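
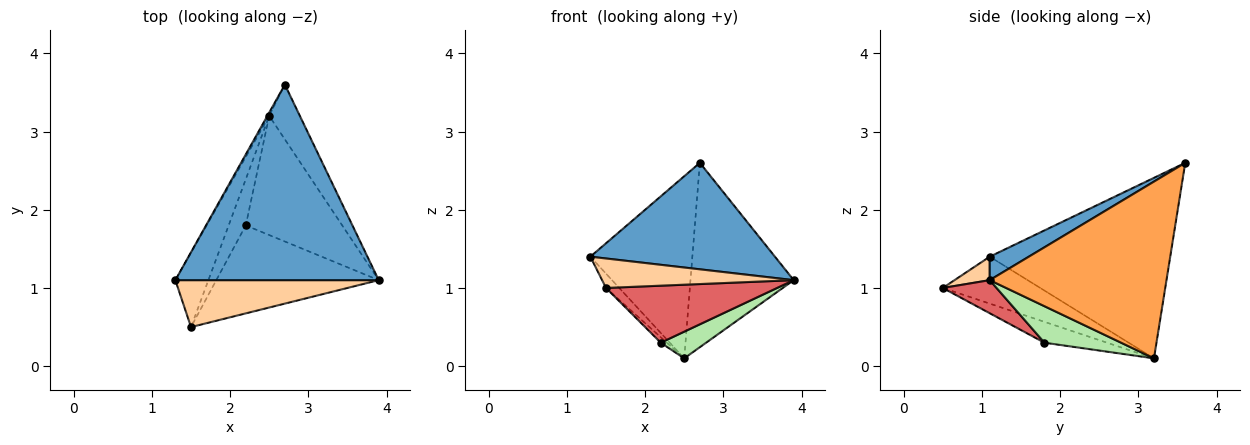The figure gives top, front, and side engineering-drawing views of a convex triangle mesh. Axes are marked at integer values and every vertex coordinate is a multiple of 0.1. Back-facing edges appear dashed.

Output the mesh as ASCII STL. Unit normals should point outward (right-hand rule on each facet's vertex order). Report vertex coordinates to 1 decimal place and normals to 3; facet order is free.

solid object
 facet normal 0.101 -0.476 0.874
  outer loop
   vertex 2.7 3.6 2.6
   vertex 1.3 1.1 1.4
   vertex 3.9 1.1 1.1
  endloop
 endfacet
 facet normal -0.871 0.492 -0.009
  outer loop
   vertex 2.5 3.2 0.1
   vertex 1.3 1.1 1.4
   vertex 2.7 3.6 2.6
  endloop
 endfacet
 facet normal 0.854 0.499 -0.148
  outer loop
   vertex 2.5 3.2 0.1
   vertex 2.7 3.6 2.6
   vertex 3.9 1.1 1.1
  endloop
 endfacet
 facet normal 0.097 -0.529 0.843
  outer loop
   vertex 1.5 0.5 1.0
   vertex 3.9 1.1 1.1
   vertex 1.3 1.1 1.4
  endloop
 endfacet
 facet normal -0.813 0.110 -0.572
  outer loop
   vertex 1.5 0.5 1.0
   vertex 1.3 1.1 1.4
   vertex 2.5 3.2 0.1
  endloop
 endfacet
 facet normal 0.346 -0.205 -0.915
  outer loop
   vertex 2.2 1.8 0.3
   vertex 2.5 3.2 0.1
   vertex 3.9 1.1 1.1
  endloop
 endfacet
 facet normal 0.168 -0.536 -0.827
  outer loop
   vertex 2.2 1.8 0.3
   vertex 3.9 1.1 1.1
   vertex 1.5 0.5 1.0
  endloop
 endfacet
 facet normal -0.771 0.075 -0.632
  outer loop
   vertex 2.2 1.8 0.3
   vertex 1.5 0.5 1.0
   vertex 2.5 3.2 0.1
  endloop
 endfacet
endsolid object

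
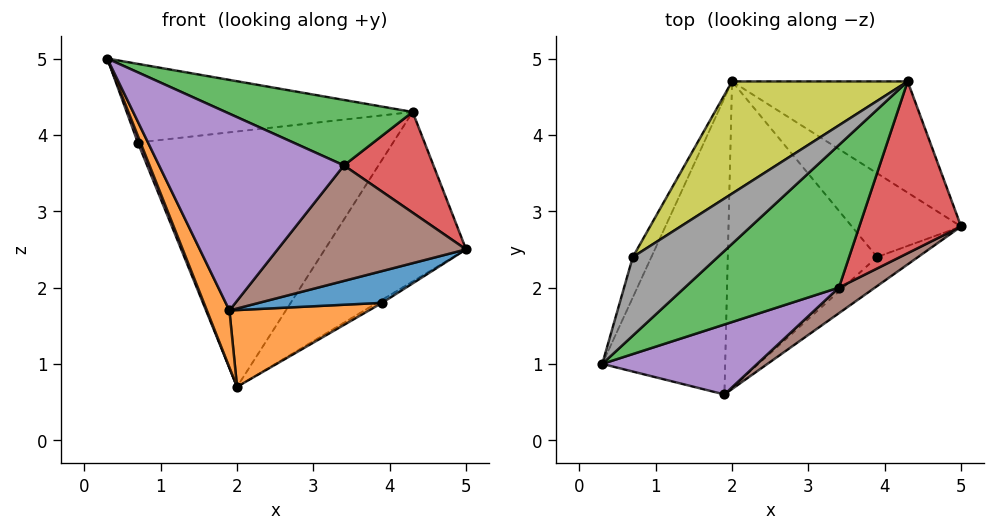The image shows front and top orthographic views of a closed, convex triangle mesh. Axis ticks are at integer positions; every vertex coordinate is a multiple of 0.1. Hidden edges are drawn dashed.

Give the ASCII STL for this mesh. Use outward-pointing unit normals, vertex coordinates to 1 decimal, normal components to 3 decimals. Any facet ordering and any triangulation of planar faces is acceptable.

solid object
 facet normal 0.651 0.634 -0.416
  outer loop
   vertex 4.3 4.7 4.3
   vertex 5.0 2.8 2.5
   vertex 2.0 4.7 0.7
  endloop
 endfacet
 facet normal -0.901 -0.082 -0.427
  outer loop
   vertex 1.9 0.6 1.7
   vertex 0.3 1.0 5.0
   vertex 2.0 4.7 0.7
  endloop
 endfacet
 facet normal 0.479 -0.366 0.798
  outer loop
   vertex 3.4 2.0 3.6
   vertex 4.3 4.7 4.3
   vertex 0.3 1.0 5.0
  endloop
 endfacet
 facet normal 0.646 -0.386 0.659
  outer loop
   vertex 3.4 2.0 3.6
   vertex 5.0 2.8 2.5
   vertex 4.3 4.7 4.3
  endloop
 endfacet
 facet normal 0.414 -0.858 0.305
  outer loop
   vertex 3.4 2.0 3.6
   vertex 0.3 1.0 5.0
   vertex 1.9 0.6 1.7
  endloop
 endfacet
 facet normal 0.537 -0.823 0.183
  outer loop
   vertex 3.4 2.0 3.6
   vertex 1.9 0.6 1.7
   vertex 5.0 2.8 2.5
  endloop
 endfacet
 facet normal -0.906 -0.070 -0.418
  outer loop
   vertex 0.7 2.4 3.9
   vertex 2.0 4.7 0.7
   vertex 0.3 1.0 5.0
  endloop
 endfacet
 facet normal -0.469 0.625 0.625
  outer loop
   vertex 0.7 2.4 3.9
   vertex 0.3 1.0 5.0
   vertex 4.3 4.7 4.3
  endloop
 endfacet
 facet normal -0.533 0.775 0.340
  outer loop
   vertex 0.7 2.4 3.9
   vertex 4.3 4.7 4.3
   vertex 2.0 4.7 0.7
  endloop
 endfacet
 facet normal 0.529 0.031 -0.848
  outer loop
   vertex 3.9 2.4 1.8
   vertex 2.0 4.7 0.7
   vertex 5.0 2.8 2.5
  endloop
 endfacet
 facet normal 0.572 -0.605 -0.554
  outer loop
   vertex 3.9 2.4 1.8
   vertex 5.0 2.8 2.5
   vertex 1.9 0.6 1.7
  endloop
 endfacet
 facet normal 0.258 -0.235 -0.937
  outer loop
   vertex 3.9 2.4 1.8
   vertex 1.9 0.6 1.7
   vertex 2.0 4.7 0.7
  endloop
 endfacet
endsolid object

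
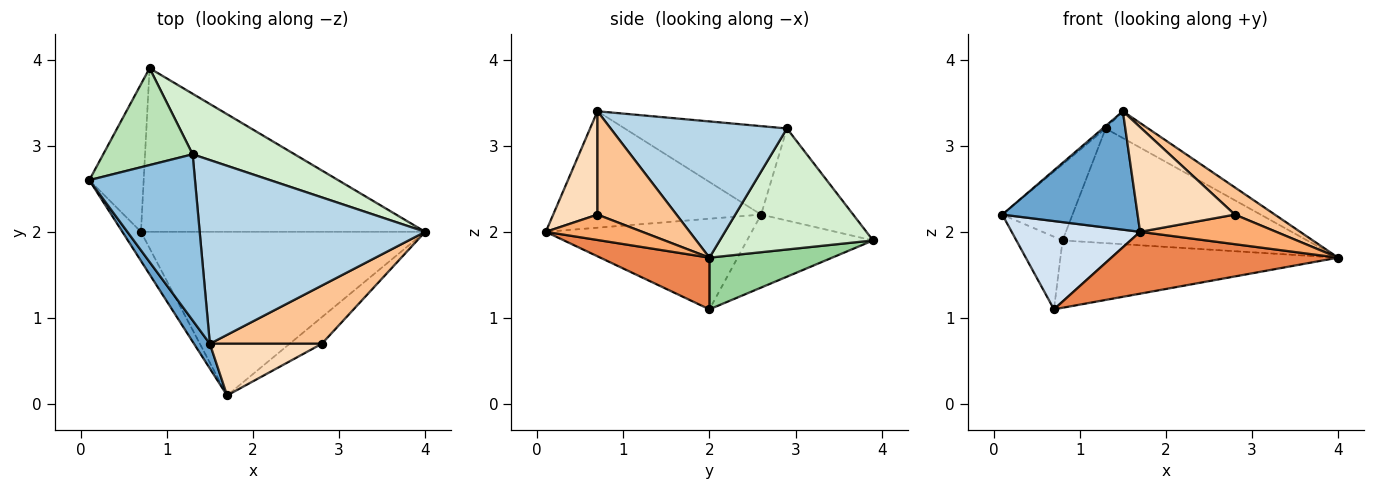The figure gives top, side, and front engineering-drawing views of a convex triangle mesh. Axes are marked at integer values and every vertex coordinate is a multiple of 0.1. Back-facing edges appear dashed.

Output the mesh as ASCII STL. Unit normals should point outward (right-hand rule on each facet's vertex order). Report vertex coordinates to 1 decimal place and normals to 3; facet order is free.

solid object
 facet normal -0.833 -0.542 0.113
  outer loop
   vertex 1.5 0.7 3.4
   vertex 0.1 2.6 2.2
   vertex 1.7 0.1 2.0
  endloop
 endfacet
 facet normal -0.642 0.011 0.767
  outer loop
   vertex 1.3 2.9 3.2
   vertex 0.1 2.6 2.2
   vertex 1.5 0.7 3.4
  endloop
 endfacet
 facet normal 0.513 0.124 0.849
  outer loop
   vertex 1.3 2.9 3.2
   vertex 1.5 0.7 3.4
   vertex 4.0 2.0 1.7
  endloop
 endfacet
 facet normal -0.836 -0.521 -0.172
  outer loop
   vertex 0.7 2.0 1.1
   vertex 1.7 0.1 2.0
   vertex 0.1 2.6 2.2
  endloop
 endfacet
 facet normal 0.168 -0.349 -0.922
  outer loop
   vertex 0.7 2.0 1.1
   vertex 4.0 2.0 1.7
   vertex 1.7 0.1 2.0
  endloop
 endfacet
 facet normal 0.466 -0.658 -0.591
  outer loop
   vertex 2.8 0.7 2.2
   vertex 1.7 0.1 2.0
   vertex 4.0 2.0 1.7
  endloop
 endfacet
 facet normal 0.641 -0.325 0.695
  outer loop
   vertex 2.8 0.7 2.2
   vertex 4.0 2.0 1.7
   vertex 1.5 0.7 3.4
  endloop
 endfacet
 facet normal 0.378 -0.830 0.410
  outer loop
   vertex 2.8 0.7 2.2
   vertex 1.5 0.7 3.4
   vertex 1.7 0.1 2.0
  endloop
 endfacet
 facet normal -0.769 0.282 -0.573
  outer loop
   vertex 0.8 3.9 1.9
   vertex 0.7 2.0 1.1
   vertex 0.1 2.6 2.2
  endloop
 endfacet
 facet normal 0.166 0.375 -0.912
  outer loop
   vertex 0.8 3.9 1.9
   vertex 4.0 2.0 1.7
   vertex 0.7 2.0 1.1
  endloop
 endfacet
 facet normal -0.629 0.480 0.611
  outer loop
   vertex 0.8 3.9 1.9
   vertex 0.1 2.6 2.2
   vertex 1.3 2.9 3.2
  endloop
 endfacet
 facet normal 0.485 0.773 0.408
  outer loop
   vertex 0.8 3.9 1.9
   vertex 1.3 2.9 3.2
   vertex 4.0 2.0 1.7
  endloop
 endfacet
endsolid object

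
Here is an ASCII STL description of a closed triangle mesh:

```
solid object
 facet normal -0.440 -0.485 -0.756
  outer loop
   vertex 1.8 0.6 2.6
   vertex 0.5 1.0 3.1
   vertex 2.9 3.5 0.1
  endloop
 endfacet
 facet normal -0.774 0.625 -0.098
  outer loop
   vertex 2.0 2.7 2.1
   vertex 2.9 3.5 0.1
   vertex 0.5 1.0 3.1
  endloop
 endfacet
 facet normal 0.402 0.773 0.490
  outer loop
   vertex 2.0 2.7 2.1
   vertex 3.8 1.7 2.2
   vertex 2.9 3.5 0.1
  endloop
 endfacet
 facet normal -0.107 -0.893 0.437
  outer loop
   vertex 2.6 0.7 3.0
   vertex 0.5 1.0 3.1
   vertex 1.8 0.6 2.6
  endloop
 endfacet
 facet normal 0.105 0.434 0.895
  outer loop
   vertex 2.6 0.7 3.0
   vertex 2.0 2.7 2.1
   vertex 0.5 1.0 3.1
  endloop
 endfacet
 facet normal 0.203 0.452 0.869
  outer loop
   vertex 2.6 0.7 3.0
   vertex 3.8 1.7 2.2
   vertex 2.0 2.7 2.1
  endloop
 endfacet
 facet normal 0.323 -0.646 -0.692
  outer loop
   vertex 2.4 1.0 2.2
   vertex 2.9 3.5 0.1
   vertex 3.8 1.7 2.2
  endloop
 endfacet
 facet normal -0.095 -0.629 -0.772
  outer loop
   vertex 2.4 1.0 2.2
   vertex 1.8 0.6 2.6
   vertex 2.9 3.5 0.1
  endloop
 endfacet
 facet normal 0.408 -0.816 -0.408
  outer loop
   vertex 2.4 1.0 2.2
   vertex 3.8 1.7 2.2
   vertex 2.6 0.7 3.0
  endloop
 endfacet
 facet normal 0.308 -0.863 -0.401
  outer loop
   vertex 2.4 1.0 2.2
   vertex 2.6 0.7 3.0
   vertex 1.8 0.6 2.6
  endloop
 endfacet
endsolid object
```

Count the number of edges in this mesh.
15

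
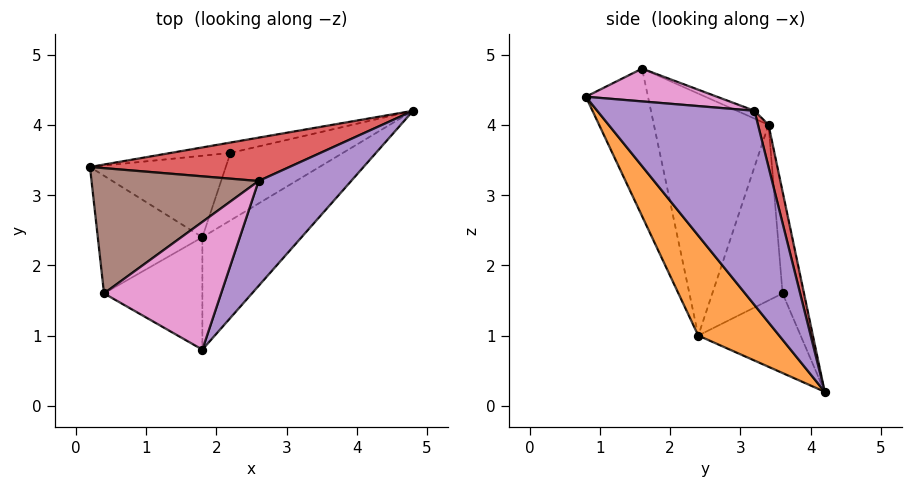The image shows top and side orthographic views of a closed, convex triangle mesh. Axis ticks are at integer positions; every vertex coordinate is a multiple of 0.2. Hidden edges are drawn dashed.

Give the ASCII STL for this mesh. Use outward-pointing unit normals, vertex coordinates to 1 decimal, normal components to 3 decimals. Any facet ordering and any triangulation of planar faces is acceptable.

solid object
 facet normal -0.884 -0.268 -0.382
  outer loop
   vertex 1.8 2.4 1.0
   vertex 0.4 1.6 4.8
   vertex 0.2 3.4 4.0
  endloop
 endfacet
 facet normal 0.395 -0.831 -0.391
  outer loop
   vertex 1.8 2.4 1.0
   vertex 4.8 4.2 0.2
   vertex 1.8 0.8 4.4
  endloop
 endfacet
 facet normal -0.538 -0.763 -0.359
  outer loop
   vertex 1.8 2.4 1.0
   vertex 1.8 0.8 4.4
   vertex 0.4 1.6 4.8
  endloop
 endfacet
 facet normal 0.057 0.961 0.272
  outer loop
   vertex 2.6 3.2 4.2
   vertex 4.8 4.2 0.2
   vertex 0.2 3.4 4.0
  endloop
 endfacet
 facet normal 0.873 -0.256 0.416
  outer loop
   vertex 2.6 3.2 4.2
   vertex 1.8 0.8 4.4
   vertex 4.8 4.2 0.2
  endloop
 endfacet
 facet normal -0.043 0.402 0.915
  outer loop
   vertex 2.6 3.2 4.2
   vertex 0.2 3.4 4.0
   vertex 0.4 1.6 4.8
  endloop
 endfacet
 facet normal 0.270 -0.010 0.963
  outer loop
   vertex 2.6 3.2 4.2
   vertex 0.4 1.6 4.8
   vertex 1.8 0.8 4.4
  endloop
 endfacet
 facet normal -0.314 0.931 -0.184
  outer loop
   vertex 2.2 3.6 1.6
   vertex 0.2 3.4 4.0
   vertex 4.8 4.2 0.2
  endloop
 endfacet
 facet normal -0.687 0.495 -0.532
  outer loop
   vertex 2.2 3.6 1.6
   vertex 1.8 2.4 1.0
   vertex 0.2 3.4 4.0
  endloop
 endfacet
 facet normal -0.495 0.515 -0.700
  outer loop
   vertex 2.2 3.6 1.6
   vertex 4.8 4.2 0.2
   vertex 1.8 2.4 1.0
  endloop
 endfacet
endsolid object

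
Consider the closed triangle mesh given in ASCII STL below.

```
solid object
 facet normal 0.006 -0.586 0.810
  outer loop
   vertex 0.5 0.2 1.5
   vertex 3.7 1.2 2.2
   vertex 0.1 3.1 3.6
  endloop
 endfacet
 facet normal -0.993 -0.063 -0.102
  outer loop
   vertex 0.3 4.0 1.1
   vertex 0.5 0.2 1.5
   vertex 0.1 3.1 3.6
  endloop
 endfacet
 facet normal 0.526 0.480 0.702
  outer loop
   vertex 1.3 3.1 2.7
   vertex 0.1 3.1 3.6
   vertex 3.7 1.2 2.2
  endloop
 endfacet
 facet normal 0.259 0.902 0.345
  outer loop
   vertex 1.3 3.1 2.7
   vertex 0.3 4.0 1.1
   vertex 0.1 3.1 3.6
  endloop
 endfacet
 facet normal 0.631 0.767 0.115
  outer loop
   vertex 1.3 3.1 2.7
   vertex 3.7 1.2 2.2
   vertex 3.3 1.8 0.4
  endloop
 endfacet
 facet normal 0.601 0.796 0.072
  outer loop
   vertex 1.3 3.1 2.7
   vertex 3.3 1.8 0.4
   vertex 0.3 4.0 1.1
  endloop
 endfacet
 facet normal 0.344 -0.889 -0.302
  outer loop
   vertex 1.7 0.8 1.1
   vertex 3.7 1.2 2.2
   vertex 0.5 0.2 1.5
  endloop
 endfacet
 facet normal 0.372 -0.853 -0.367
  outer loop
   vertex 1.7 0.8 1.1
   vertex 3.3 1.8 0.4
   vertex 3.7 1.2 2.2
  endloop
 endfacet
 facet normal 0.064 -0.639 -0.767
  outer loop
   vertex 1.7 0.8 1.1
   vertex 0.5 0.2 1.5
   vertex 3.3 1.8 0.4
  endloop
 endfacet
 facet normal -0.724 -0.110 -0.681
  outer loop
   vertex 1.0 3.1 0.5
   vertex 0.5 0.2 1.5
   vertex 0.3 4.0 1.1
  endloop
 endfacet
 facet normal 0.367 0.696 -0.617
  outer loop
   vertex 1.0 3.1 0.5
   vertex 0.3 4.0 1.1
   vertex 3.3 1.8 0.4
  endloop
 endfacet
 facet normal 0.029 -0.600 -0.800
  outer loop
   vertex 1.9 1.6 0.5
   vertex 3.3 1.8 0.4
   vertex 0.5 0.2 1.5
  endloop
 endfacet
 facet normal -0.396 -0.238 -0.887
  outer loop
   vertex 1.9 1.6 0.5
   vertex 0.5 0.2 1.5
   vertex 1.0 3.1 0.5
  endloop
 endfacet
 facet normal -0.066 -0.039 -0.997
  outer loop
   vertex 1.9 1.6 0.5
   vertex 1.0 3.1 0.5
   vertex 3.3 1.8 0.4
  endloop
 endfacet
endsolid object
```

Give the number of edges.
21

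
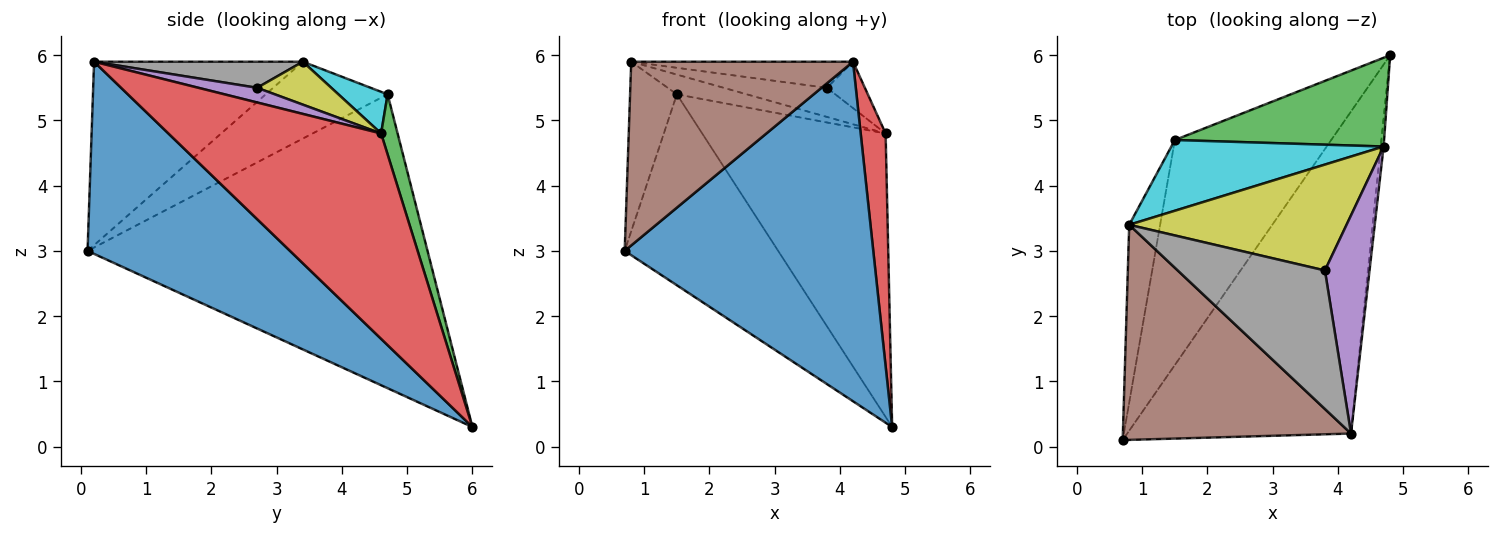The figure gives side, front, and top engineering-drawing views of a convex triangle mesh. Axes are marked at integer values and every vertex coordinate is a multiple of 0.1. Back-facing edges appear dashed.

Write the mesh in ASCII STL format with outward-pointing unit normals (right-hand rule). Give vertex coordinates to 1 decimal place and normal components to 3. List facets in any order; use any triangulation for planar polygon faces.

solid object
 facet normal 0.509 -0.625 -0.592
  outer loop
   vertex 4.2 0.2 5.9
   vertex 0.7 0.1 3.0
   vertex 4.8 6.0 0.3
  endloop
 endfacet
 facet normal -0.820 0.370 -0.436
  outer loop
   vertex 1.5 4.7 5.4
   vertex 4.8 6.0 0.3
   vertex 0.7 0.1 3.0
  endloop
 endfacet
 facet normal 0.086 0.951 0.298
  outer loop
   vertex 4.7 4.6 4.8
   vertex 4.8 6.0 0.3
   vertex 1.5 4.7 5.4
  endloop
 endfacet
 facet normal 0.993 -0.116 -0.014
  outer loop
   vertex 4.7 4.6 4.8
   vertex 4.2 0.2 5.9
   vertex 4.8 6.0 0.3
  endloop
 endfacet
 facet normal 0.306 0.198 0.931
  outer loop
   vertex 4.7 4.6 4.8
   vertex 3.8 2.7 5.5
   vertex 4.2 0.2 5.9
  endloop
 endfacet
 facet normal -0.522 -0.554 0.649
  outer loop
   vertex 0.8 3.4 5.9
   vertex 0.7 0.1 3.0
   vertex 4.2 0.2 5.9
  endloop
 endfacet
 facet normal -0.874 0.335 -0.352
  outer loop
   vertex 0.8 3.4 5.9
   vertex 1.5 4.7 5.4
   vertex 0.7 0.1 3.0
  endloop
 endfacet
 facet normal 0.172 0.182 0.968
  outer loop
   vertex 0.8 3.4 5.9
   vertex 4.2 0.2 5.9
   vertex 3.8 2.7 5.5
  endloop
 endfacet
 facet normal 0.187 0.260 0.947
  outer loop
   vertex 0.8 3.4 5.9
   vertex 3.8 2.7 5.5
   vertex 4.7 4.6 4.8
  endloop
 endfacet
 facet normal 0.186 0.264 0.946
  outer loop
   vertex 0.8 3.4 5.9
   vertex 4.7 4.6 4.8
   vertex 1.5 4.7 5.4
  endloop
 endfacet
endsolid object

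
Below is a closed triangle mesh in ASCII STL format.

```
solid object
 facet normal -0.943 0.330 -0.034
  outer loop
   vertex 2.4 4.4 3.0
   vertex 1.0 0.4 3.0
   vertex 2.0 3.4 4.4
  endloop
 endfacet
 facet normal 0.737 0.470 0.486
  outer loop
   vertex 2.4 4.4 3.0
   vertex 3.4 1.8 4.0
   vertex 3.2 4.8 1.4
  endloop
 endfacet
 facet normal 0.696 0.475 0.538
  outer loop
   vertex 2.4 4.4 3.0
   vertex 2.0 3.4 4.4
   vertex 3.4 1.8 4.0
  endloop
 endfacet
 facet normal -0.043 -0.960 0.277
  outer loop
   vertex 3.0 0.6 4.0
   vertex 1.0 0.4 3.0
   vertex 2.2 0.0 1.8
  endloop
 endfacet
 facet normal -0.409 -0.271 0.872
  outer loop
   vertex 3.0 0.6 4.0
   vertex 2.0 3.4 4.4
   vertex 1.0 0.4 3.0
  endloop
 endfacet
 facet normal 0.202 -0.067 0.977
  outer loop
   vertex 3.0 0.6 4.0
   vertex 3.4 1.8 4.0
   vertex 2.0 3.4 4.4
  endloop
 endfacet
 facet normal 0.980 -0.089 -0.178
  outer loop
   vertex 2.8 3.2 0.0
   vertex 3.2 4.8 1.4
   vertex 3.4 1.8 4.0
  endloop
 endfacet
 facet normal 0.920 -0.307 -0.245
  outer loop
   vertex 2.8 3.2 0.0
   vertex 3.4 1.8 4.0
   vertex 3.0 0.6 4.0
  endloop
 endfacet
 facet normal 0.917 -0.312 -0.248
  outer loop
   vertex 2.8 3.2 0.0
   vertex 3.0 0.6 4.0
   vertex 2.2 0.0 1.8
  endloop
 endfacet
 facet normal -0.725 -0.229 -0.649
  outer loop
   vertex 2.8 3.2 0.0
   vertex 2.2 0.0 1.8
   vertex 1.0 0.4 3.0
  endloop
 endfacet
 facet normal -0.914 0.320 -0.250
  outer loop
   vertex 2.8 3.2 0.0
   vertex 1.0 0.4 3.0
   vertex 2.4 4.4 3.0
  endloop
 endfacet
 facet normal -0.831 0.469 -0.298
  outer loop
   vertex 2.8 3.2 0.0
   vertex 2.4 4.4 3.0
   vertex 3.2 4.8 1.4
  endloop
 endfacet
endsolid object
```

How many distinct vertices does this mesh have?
8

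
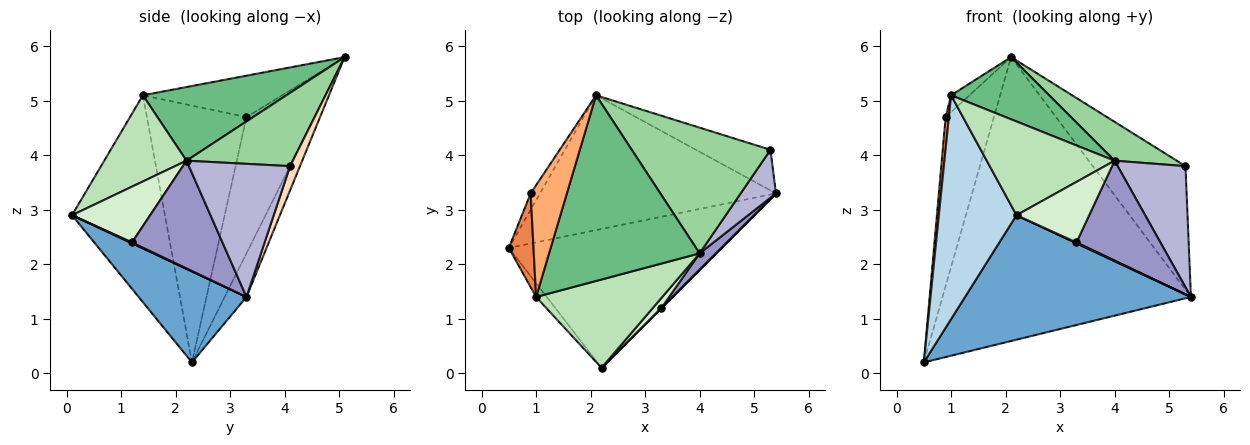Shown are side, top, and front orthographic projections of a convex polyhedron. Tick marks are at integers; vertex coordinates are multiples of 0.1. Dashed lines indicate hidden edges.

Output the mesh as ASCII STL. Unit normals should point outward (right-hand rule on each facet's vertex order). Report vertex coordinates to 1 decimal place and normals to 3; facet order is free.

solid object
 facet normal 0.304 -0.636 -0.709
  outer loop
   vertex 2.2 0.1 2.9
   vertex 0.5 2.3 0.2
   vertex 5.4 3.3 1.4
  endloop
 endfacet
 facet normal -0.079 0.900 -0.428
  outer loop
   vertex 2.1 5.1 5.8
   vertex 5.4 3.3 1.4
   vertex 0.5 2.3 0.2
  endloop
 endfacet
 facet normal -0.767 -0.641 -0.039
  outer loop
   vertex 1.0 1.4 5.1
   vertex 0.5 2.3 0.2
   vertex 2.2 0.1 2.9
  endloop
 endfacet
 facet normal -0.815 0.577 -0.056
  outer loop
   vertex 0.9 3.3 4.7
   vertex 2.1 5.1 5.8
   vertex 0.5 2.3 0.2
  endloop
 endfacet
 facet normal -0.995 -0.032 0.096
  outer loop
   vertex 0.9 3.3 4.7
   vertex 0.5 2.3 0.2
   vertex 1.0 1.4 5.1
  endloop
 endfacet
 facet normal -0.749 0.099 0.655
  outer loop
   vertex 0.9 3.3 4.7
   vertex 1.0 1.4 5.1
   vertex 2.1 5.1 5.8
  endloop
 endfacet
 facet normal 0.707 -0.707 0.000
  outer loop
   vertex 3.3 1.2 2.4
   vertex 2.2 0.1 2.9
   vertex 5.4 3.3 1.4
  endloop
 endfacet
 facet normal 0.101 0.945 -0.311
  outer loop
   vertex 5.3 4.1 3.8
   vertex 5.4 3.3 1.4
   vertex 2.1 5.1 5.8
  endloop
 endfacet
 facet normal 0.421 -0.288 0.860
  outer loop
   vertex 4.0 2.2 3.9
   vertex 2.1 5.1 5.8
   vertex 1.0 1.4 5.1
  endloop
 endfacet
 facet normal 0.451 -0.263 0.853
  outer loop
   vertex 4.0 2.2 3.9
   vertex 5.3 4.1 3.8
   vertex 2.1 5.1 5.8
  endloop
 endfacet
 facet normal 0.424 -0.659 0.621
  outer loop
   vertex 4.0 2.2 3.9
   vertex 1.0 1.4 5.1
   vertex 2.2 0.1 2.9
  endloop
 endfacet
 facet normal 0.728 -0.677 0.112
  outer loop
   vertex 4.0 2.2 3.9
   vertex 2.2 0.1 2.9
   vertex 3.3 1.2 2.4
  endloop
 endfacet
 facet normal 0.729 -0.676 0.111
  outer loop
   vertex 4.0 2.2 3.9
   vertex 3.3 1.2 2.4
   vertex 5.4 3.3 1.4
  endloop
 endfacet
 facet normal 0.811 -0.544 0.215
  outer loop
   vertex 4.0 2.2 3.9
   vertex 5.4 3.3 1.4
   vertex 5.3 4.1 3.8
  endloop
 endfacet
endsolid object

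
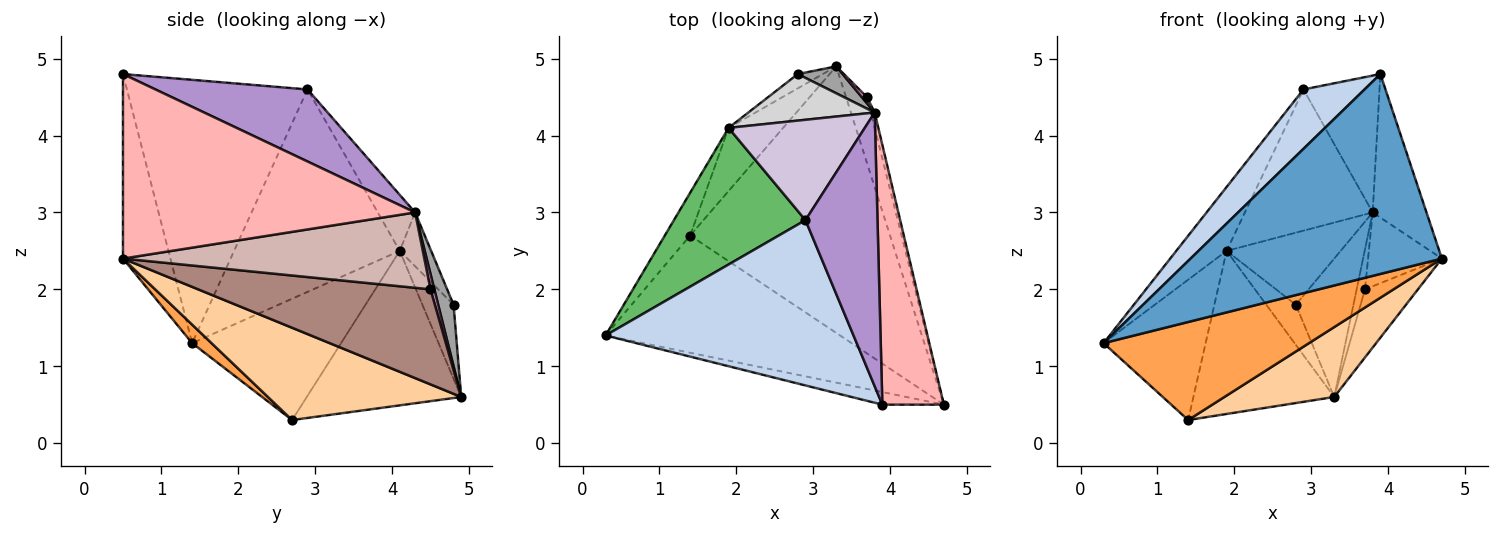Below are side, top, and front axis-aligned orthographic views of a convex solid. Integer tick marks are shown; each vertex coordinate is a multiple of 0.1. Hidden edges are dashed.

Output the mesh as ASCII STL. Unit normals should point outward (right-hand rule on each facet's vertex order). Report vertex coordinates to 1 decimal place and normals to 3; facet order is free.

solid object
 facet normal -0.185 -0.981 -0.062
  outer loop
   vertex 3.9 0.5 4.8
   vertex 0.3 1.4 1.3
   vertex 4.7 0.5 2.4
  endloop
 endfacet
 facet normal -0.707 -0.239 0.666
  outer loop
   vertex 2.9 2.9 4.6
   vertex 0.3 1.4 1.3
   vertex 3.9 0.5 4.8
  endloop
 endfacet
 facet normal 0.060 -0.640 -0.766
  outer loop
   vertex 1.4 2.7 0.3
   vertex 4.7 0.5 2.4
   vertex 0.3 1.4 1.3
  endloop
 endfacet
 facet normal 0.408 -0.232 -0.883
  outer loop
   vertex 1.4 2.7 0.3
   vertex 3.3 4.9 0.6
   vertex 4.7 0.5 2.4
  endloop
 endfacet
 facet normal -0.813 0.247 0.528
  outer loop
   vertex 1.9 4.1 2.5
   vertex 0.3 1.4 1.3
   vertex 2.9 2.9 4.6
  endloop
 endfacet
 facet normal -0.813 0.557 -0.170
  outer loop
   vertex 1.9 4.1 2.5
   vertex 1.4 2.7 0.3
   vertex 0.3 1.4 1.3
  endloop
 endfacet
 facet normal -0.715 0.652 -0.252
  outer loop
   vertex 1.9 4.1 2.5
   vertex 3.3 4.9 0.6
   vertex 1.4 2.7 0.3
  endloop
 endfacet
 facet normal 0.935 0.172 0.312
  outer loop
   vertex 3.8 4.3 3.0
   vertex 3.9 0.5 4.8
   vertex 4.7 0.5 2.4
  endloop
 endfacet
 facet normal 0.667 0.333 0.667
  outer loop
   vertex 3.8 4.3 3.0
   vertex 2.9 2.9 4.6
   vertex 3.9 0.5 4.8
  endloop
 endfacet
 facet normal -0.232 0.793 0.563
  outer loop
   vertex 3.8 4.3 3.0
   vertex 1.9 4.1 2.5
   vertex 2.9 2.9 4.6
  endloop
 endfacet
 facet normal 0.953 0.217 -0.210
  outer loop
   vertex 3.7 4.5 2.0
   vertex 4.7 0.5 2.4
   vertex 3.3 4.9 0.6
  endloop
 endfacet
 facet normal 0.970 0.238 -0.049
  outer loop
   vertex 3.7 4.5 2.0
   vertex 3.8 4.3 3.0
   vertex 4.7 0.5 2.4
  endloop
 endfacet
 facet normal 0.415 0.899 0.138
  outer loop
   vertex 3.7 4.5 2.0
   vertex 3.3 4.9 0.6
   vertex 3.8 4.3 3.0
  endloop
 endfacet
 facet normal -0.705 0.668 -0.238
  outer loop
   vertex 2.8 4.8 1.8
   vertex 3.3 4.9 0.6
   vertex 1.9 4.1 2.5
  endloop
 endfacet
 facet normal 0.253 0.950 0.185
  outer loop
   vertex 2.8 4.8 1.8
   vertex 3.8 4.3 3.0
   vertex 3.3 4.9 0.6
  endloop
 endfacet
 facet normal -0.225 0.818 0.529
  outer loop
   vertex 2.8 4.8 1.8
   vertex 1.9 4.1 2.5
   vertex 3.8 4.3 3.0
  endloop
 endfacet
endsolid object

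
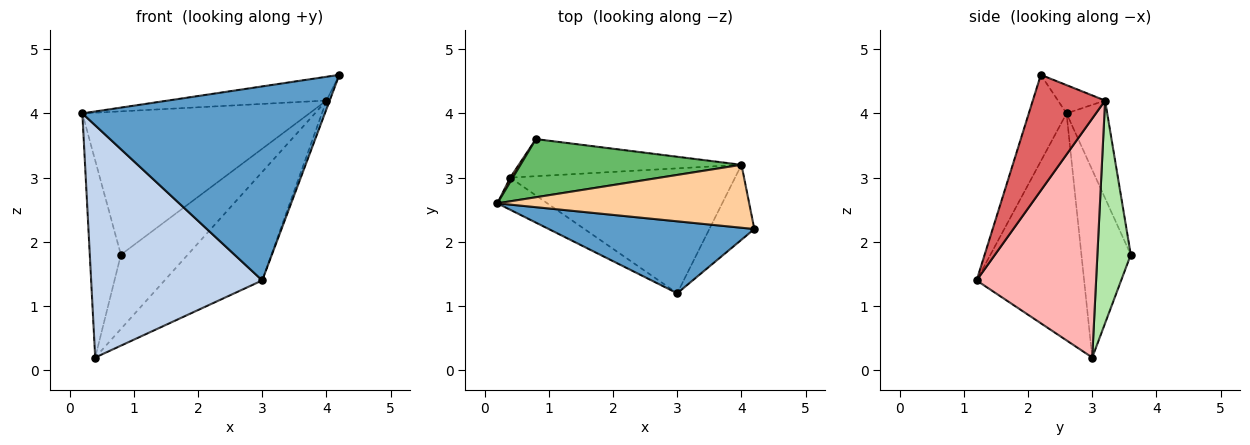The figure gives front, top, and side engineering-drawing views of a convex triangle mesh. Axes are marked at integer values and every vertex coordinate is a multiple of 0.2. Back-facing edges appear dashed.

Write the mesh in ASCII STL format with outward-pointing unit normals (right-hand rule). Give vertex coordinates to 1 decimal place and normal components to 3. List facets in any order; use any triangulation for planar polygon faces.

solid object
 facet normal -0.144 -0.928 0.344
  outer loop
   vertex 3.0 1.2 1.4
   vertex 4.2 2.2 4.6
   vertex 0.2 2.6 4.0
  endloop
 endfacet
 facet normal -0.528 -0.841 -0.116
  outer loop
   vertex 0.4 3.0 0.2
   vertex 3.0 1.2 1.4
   vertex 0.2 2.6 4.0
  endloop
 endfacet
 facet normal -0.846 0.533 0.012
  outer loop
   vertex 0.4 3.0 0.2
   vertex 0.2 2.6 4.0
   vertex 0.8 3.6 1.8
  endloop
 endfacet
 facet normal -0.104 0.351 0.930
  outer loop
   vertex 4.0 3.2 4.2
   vertex 0.2 2.6 4.0
   vertex 4.2 2.2 4.6
  endloop
 endfacet
 facet normal -0.164 0.914 0.371
  outer loop
   vertex 4.0 3.2 4.2
   vertex 0.8 3.6 1.8
   vertex 0.2 2.6 4.0
  endloop
 endfacet
 facet normal 0.408 0.816 -0.408
  outer loop
   vertex 4.0 3.2 4.2
   vertex 0.4 3.0 0.2
   vertex 0.8 3.6 1.8
  endloop
 endfacet
 facet normal 0.931 0.041 -0.362
  outer loop
   vertex 4.0 3.2 4.2
   vertex 4.2 2.2 4.6
   vertex 3.0 1.2 1.4
  endloop
 endfacet
 facet normal 0.626 0.511 -0.589
  outer loop
   vertex 4.0 3.2 4.2
   vertex 3.0 1.2 1.4
   vertex 0.4 3.0 0.2
  endloop
 endfacet
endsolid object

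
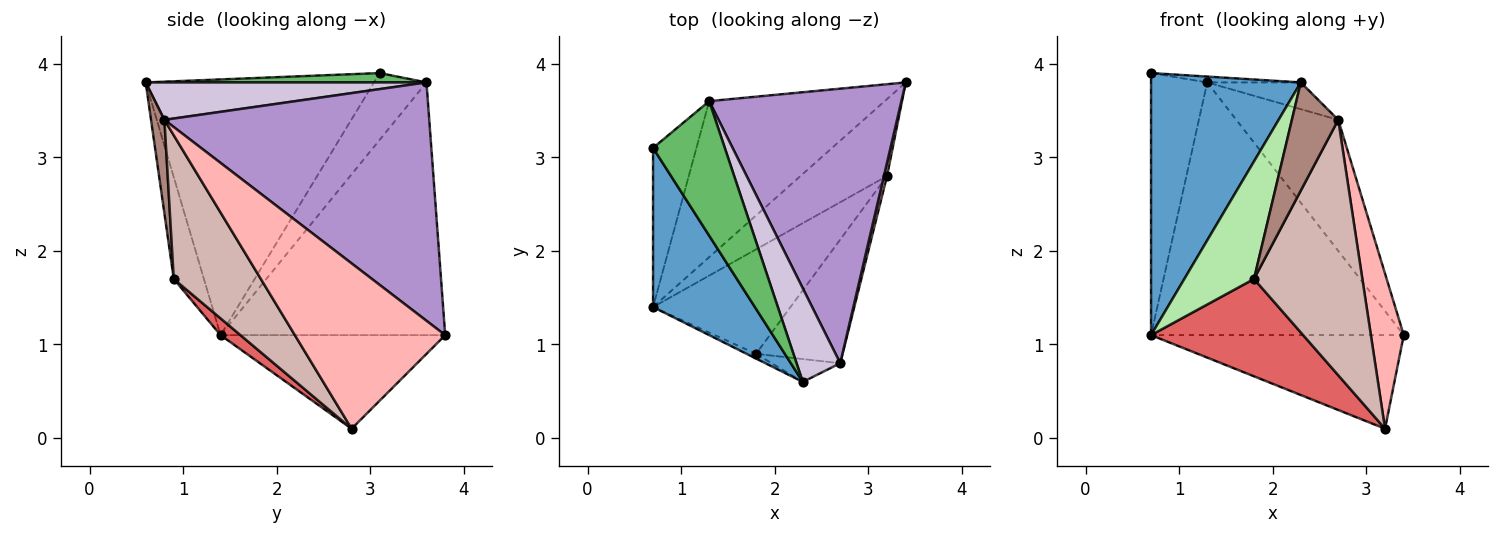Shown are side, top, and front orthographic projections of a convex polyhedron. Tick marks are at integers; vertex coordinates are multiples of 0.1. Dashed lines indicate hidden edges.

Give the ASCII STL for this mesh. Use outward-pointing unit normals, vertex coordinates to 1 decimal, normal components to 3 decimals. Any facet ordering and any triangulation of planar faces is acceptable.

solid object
 facet normal -0.793 -0.520 0.316
  outer loop
   vertex 0.7 3.1 3.9
   vertex 0.7 1.4 1.1
   vertex 2.3 0.6 3.8
  endloop
 endfacet
 facet normal -0.566 0.637 -0.524
  outer loop
   vertex 3.2 2.8 0.1
   vertex 0.7 1.4 1.1
   vertex 3.4 3.8 1.1
  endloop
 endfacet
 facet normal -0.603 0.679 -0.419
  outer loop
   vertex 1.3 3.6 3.8
   vertex 3.4 3.8 1.1
   vertex 0.7 1.4 1.1
  endloop
 endfacet
 facet normal -0.624 0.668 -0.405
  outer loop
   vertex 1.3 3.6 3.8
   vertex 0.7 1.4 1.1
   vertex 0.7 3.1 3.9
  endloop
 endfacet
 facet normal 0.129 0.043 0.991
  outer loop
   vertex 1.3 3.6 3.8
   vertex 0.7 3.1 3.9
   vertex 2.3 0.6 3.8
  endloop
 endfacet
 facet normal -0.397 -0.917 -0.037
  outer loop
   vertex 1.8 0.9 1.7
   vertex 2.3 0.6 3.8
   vertex 0.7 1.4 1.1
  endloop
 endfacet
 facet normal 0.089 -0.679 -0.729
  outer loop
   vertex 1.8 0.9 1.7
   vertex 0.7 1.4 1.1
   vertex 3.2 2.8 0.1
  endloop
 endfacet
 facet normal 0.977 -0.214 0.018
  outer loop
   vertex 2.7 0.8 3.4
   vertex 3.2 2.8 0.1
   vertex 3.4 3.8 1.1
  endloop
 endfacet
 facet normal 0.746 0.287 0.601
  outer loop
   vertex 2.7 0.8 3.4
   vertex 3.4 3.8 1.1
   vertex 1.3 3.6 3.8
  endloop
 endfacet
 facet normal 0.636 0.212 0.742
  outer loop
   vertex 2.7 0.8 3.4
   vertex 1.3 3.6 3.8
   vertex 2.3 0.6 3.8
  endloop
 endfacet
 facet normal 0.272 -0.942 -0.199
  outer loop
   vertex 2.7 0.8 3.4
   vertex 2.3 0.6 3.8
   vertex 1.8 0.9 1.7
  endloop
 endfacet
 facet normal 0.586 -0.729 -0.353
  outer loop
   vertex 2.7 0.8 3.4
   vertex 1.8 0.9 1.7
   vertex 3.2 2.8 0.1
  endloop
 endfacet
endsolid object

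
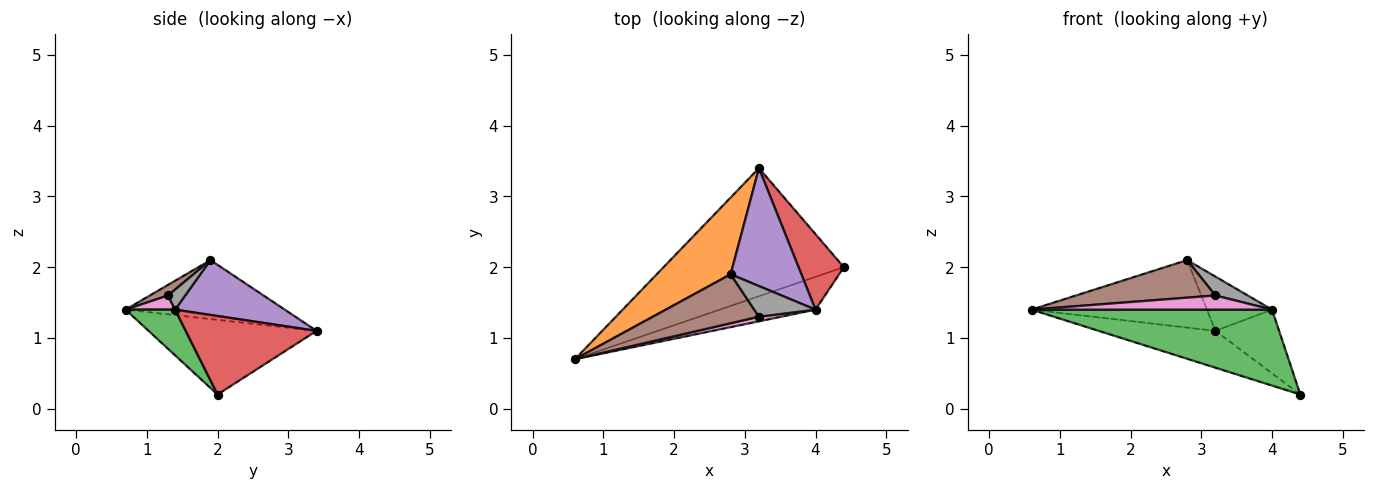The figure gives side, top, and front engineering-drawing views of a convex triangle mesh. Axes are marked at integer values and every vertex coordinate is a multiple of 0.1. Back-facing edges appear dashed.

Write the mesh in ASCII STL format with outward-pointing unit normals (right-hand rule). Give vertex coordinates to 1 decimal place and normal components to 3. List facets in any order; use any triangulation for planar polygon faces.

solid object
 facet normal -0.370 0.257 -0.893
  outer loop
   vertex 3.2 3.4 1.1
   vertex 4.4 2.0 0.2
   vertex 0.6 0.7 1.4
  endloop
 endfacet
 facet normal -0.514 0.566 0.644
  outer loop
   vertex 2.8 1.9 2.1
   vertex 3.2 3.4 1.1
   vertex 0.6 0.7 1.4
  endloop
 endfacet
 facet normal 0.186 -0.902 -0.389
  outer loop
   vertex 4.0 1.4 1.4
   vertex 0.6 0.7 1.4
   vertex 4.4 2.0 0.2
  endloop
 endfacet
 facet normal 0.798 0.388 0.460
  outer loop
   vertex 4.0 1.4 1.4
   vertex 4.4 2.0 0.2
   vertex 3.2 3.4 1.1
  endloop
 endfacet
 facet normal 0.576 0.342 0.743
  outer loop
   vertex 4.0 1.4 1.4
   vertex 3.2 3.4 1.1
   vertex 2.8 1.9 2.1
  endloop
 endfacet
 facet normal 0.079 -0.607 0.791
  outer loop
   vertex 3.2 1.3 1.6
   vertex 2.8 1.9 2.1
   vertex 0.6 0.7 1.4
  endloop
 endfacet
 facet normal 0.192 -0.934 0.302
  outer loop
   vertex 3.2 1.3 1.6
   vertex 0.6 0.7 1.4
   vertex 4.0 1.4 1.4
  endloop
 endfacet
 facet normal 0.268 -0.505 0.820
  outer loop
   vertex 3.2 1.3 1.6
   vertex 4.0 1.4 1.4
   vertex 2.8 1.9 2.1
  endloop
 endfacet
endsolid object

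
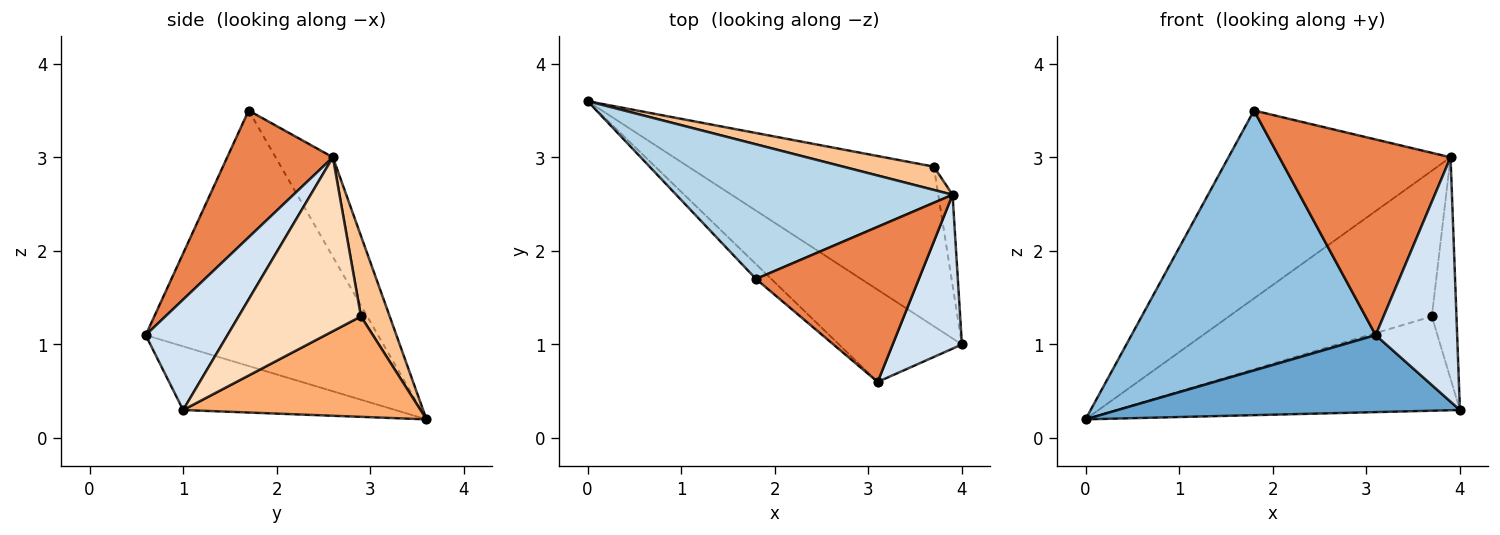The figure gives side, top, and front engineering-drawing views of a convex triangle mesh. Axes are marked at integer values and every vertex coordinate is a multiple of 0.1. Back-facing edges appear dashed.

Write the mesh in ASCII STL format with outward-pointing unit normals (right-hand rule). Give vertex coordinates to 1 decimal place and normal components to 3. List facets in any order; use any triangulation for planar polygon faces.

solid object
 facet normal -0.369 -0.596 -0.713
  outer loop
   vertex 3.1 0.6 1.1
   vertex 0.0 3.6 0.2
   vertex 4.0 1.0 0.3
  endloop
 endfacet
 facet normal -0.689 -0.724 -0.041
  outer loop
   vertex 1.8 1.7 3.5
   vertex 0.0 3.6 0.2
   vertex 3.1 0.6 1.1
  endloop
 endfacet
 facet normal -0.205 0.796 0.570
  outer loop
   vertex 3.9 2.6 3.0
   vertex 0.0 3.6 0.2
   vertex 1.8 1.7 3.5
  endloop
 endfacet
 facet normal 0.648 -0.645 0.406
  outer loop
   vertex 3.9 2.6 3.0
   vertex 3.1 0.6 1.1
   vertex 4.0 1.0 0.3
  endloop
 endfacet
 facet normal 0.435 -0.705 0.559
  outer loop
   vertex 3.9 2.6 3.0
   vertex 1.8 1.7 3.5
   vertex 3.1 0.6 1.1
  endloop
 endfacet
 facet normal 0.332 0.480 -0.812
  outer loop
   vertex 3.7 2.9 1.3
   vertex 4.0 1.0 0.3
   vertex 0.0 3.6 0.2
  endloop
 endfacet
 facet normal 0.139 0.978 0.156
  outer loop
   vertex 3.7 2.9 1.3
   vertex 0.0 3.6 0.2
   vertex 3.9 2.6 3.0
  endloop
 endfacet
 facet normal 0.977 0.197 -0.080
  outer loop
   vertex 3.7 2.9 1.3
   vertex 3.9 2.6 3.0
   vertex 4.0 1.0 0.3
  endloop
 endfacet
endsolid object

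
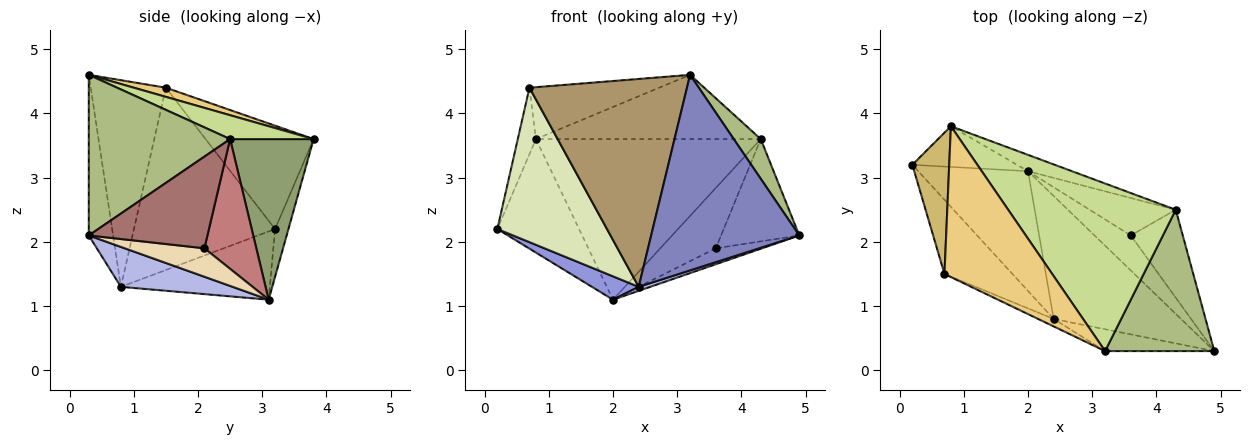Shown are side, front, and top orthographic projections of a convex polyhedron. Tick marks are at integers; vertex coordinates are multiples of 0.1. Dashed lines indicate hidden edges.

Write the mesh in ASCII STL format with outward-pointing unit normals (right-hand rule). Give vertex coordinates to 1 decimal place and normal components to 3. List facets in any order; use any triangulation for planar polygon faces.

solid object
 facet normal -0.152 0.930 -0.334
  outer loop
   vertex 2.0 3.1 1.1
   vertex 0.2 3.2 2.2
   vertex 0.8 3.8 3.6
  endloop
 endfacet
 facet normal -0.161 -0.981 -0.110
  outer loop
   vertex 2.4 0.8 1.3
   vertex 4.9 0.3 2.1
   vertex 3.2 0.3 4.6
  endloop
 endfacet
 facet normal -0.521 -0.163 -0.838
  outer loop
   vertex 2.4 0.8 1.3
   vertex 0.2 3.2 2.2
   vertex 2.0 3.1 1.1
  endloop
 endfacet
 facet normal 0.299 -0.031 -0.954
  outer loop
   vertex 2.4 0.8 1.3
   vertex 2.0 3.1 1.1
   vertex 4.9 0.3 2.1
  endloop
 endfacet
 facet normal 0.347 0.933 -0.095
  outer loop
   vertex 4.3 2.5 3.6
   vertex 2.0 3.1 1.1
   vertex 0.8 3.8 3.6
  endloop
 endfacet
 facet normal 0.817 -0.156 0.555
  outer loop
   vertex 4.3 2.5 3.6
   vertex 3.2 0.3 4.6
   vertex 4.9 0.3 2.1
  endloop
 endfacet
 facet normal 0.132 0.355 0.926
  outer loop
   vertex 4.3 2.5 3.6
   vertex 0.8 3.8 3.6
   vertex 3.2 0.3 4.6
  endloop
 endfacet
 facet normal -0.758 -0.588 -0.283
  outer loop
   vertex 0.7 1.5 4.4
   vertex 0.2 3.2 2.2
   vertex 2.4 0.8 1.3
  endloop
 endfacet
 facet normal -0.430 -0.902 -0.032
  outer loop
   vertex 0.7 1.5 4.4
   vertex 2.4 0.8 1.3
   vertex 3.2 0.3 4.6
  endloop
 endfacet
 facet normal -0.930 0.156 0.332
  outer loop
   vertex 0.7 1.5 4.4
   vertex 0.8 3.8 3.6
   vertex 0.2 3.2 2.2
  endloop
 endfacet
 facet normal 0.080 0.324 0.943
  outer loop
   vertex 0.7 1.5 4.4
   vertex 3.2 0.3 4.6
   vertex 0.8 3.8 3.6
  endloop
 endfacet
 facet normal 0.581 0.337 -0.741
  outer loop
   vertex 3.6 2.1 1.9
   vertex 4.9 0.3 2.1
   vertex 2.0 3.1 1.1
  endloop
 endfacet
 facet normal 0.755 0.497 -0.428
  outer loop
   vertex 3.6 2.1 1.9
   vertex 4.3 2.5 3.6
   vertex 4.9 0.3 2.1
  endloop
 endfacet
 facet normal 0.622 0.665 -0.413
  outer loop
   vertex 3.6 2.1 1.9
   vertex 2.0 3.1 1.1
   vertex 4.3 2.5 3.6
  endloop
 endfacet
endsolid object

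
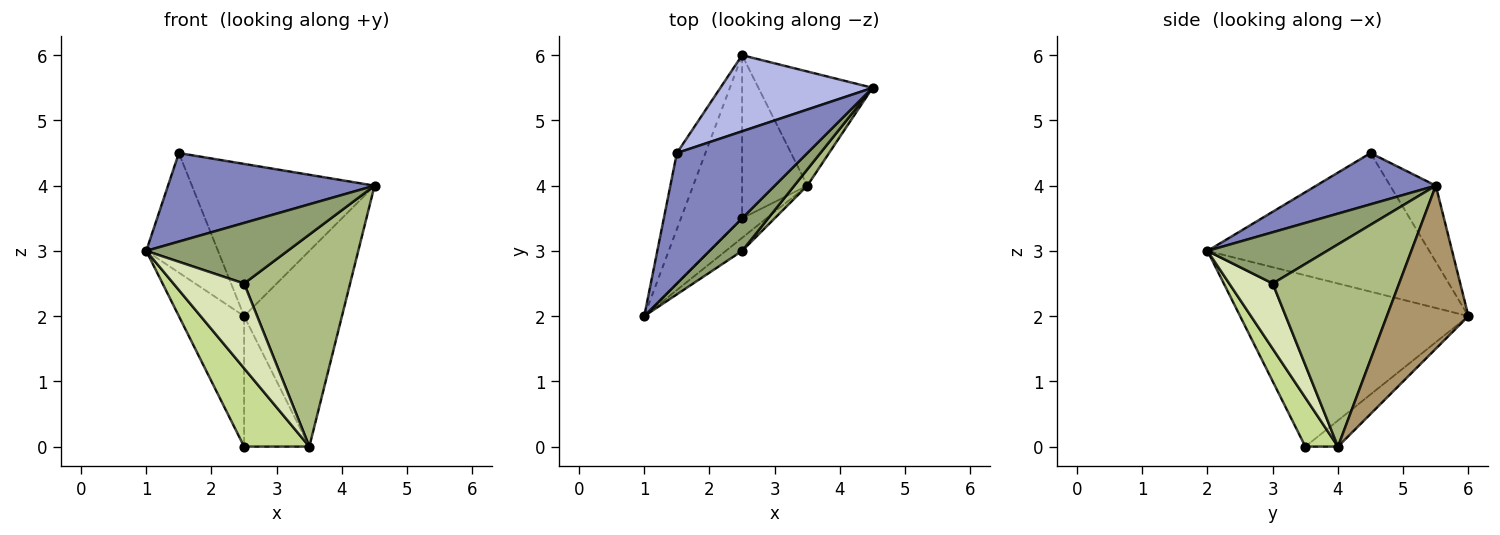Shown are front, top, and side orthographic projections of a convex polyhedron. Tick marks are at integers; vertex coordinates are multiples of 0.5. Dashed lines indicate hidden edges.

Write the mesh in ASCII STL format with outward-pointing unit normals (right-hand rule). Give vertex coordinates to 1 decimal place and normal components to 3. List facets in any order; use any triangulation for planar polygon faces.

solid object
 facet normal -0.909 0.260 -0.325
  outer loop
   vertex 2.5 3.5 0.0
   vertex 1.0 2.0 3.0
   vertex 2.5 6.0 2.0
  endloop
 endfacet
 facet normal 0.309 -0.534 0.787
  outer loop
   vertex 1.5 4.5 4.5
   vertex 1.0 2.0 3.0
   vertex 4.5 5.5 4.0
  endloop
 endfacet
 facet normal -0.934 0.302 -0.192
  outer loop
   vertex 1.5 4.5 4.5
   vertex 2.5 6.0 2.0
   vertex 1.0 2.0 3.0
  endloop
 endfacet
 facet normal -0.218 0.873 0.436
  outer loop
   vertex 1.5 4.5 4.5
   vertex 4.5 5.5 4.0
   vertex 2.5 6.0 2.0
  endloop
 endfacet
 facet normal 0.597 -0.706 0.380
  outer loop
   vertex 2.5 3.0 2.5
   vertex 4.5 5.5 4.0
   vertex 1.0 2.0 3.0
  endloop
 endfacet
 facet normal 0.765 -0.642 0.049
  outer loop
   vertex 3.5 4.0 0.0
   vertex 4.5 5.5 4.0
   vertex 2.5 3.0 2.5
  endloop
 endfacet
 facet normal 0.436 -0.873 -0.218
  outer loop
   vertex 3.5 4.0 0.0
   vertex 1.0 2.0 3.0
   vertex 2.5 3.5 0.0
  endloop
 endfacet
 facet normal 0.520 -0.844 -0.130
  outer loop
   vertex 3.5 4.0 0.0
   vertex 2.5 3.0 2.5
   vertex 1.0 2.0 3.0
  endloop
 endfacet
 facet normal 0.584 0.701 -0.409
  outer loop
   vertex 3.5 4.0 0.0
   vertex 2.5 6.0 2.0
   vertex 4.5 5.5 4.0
  endloop
 endfacet
 facet normal -0.298 0.596 -0.745
  outer loop
   vertex 3.5 4.0 0.0
   vertex 2.5 3.5 0.0
   vertex 2.5 6.0 2.0
  endloop
 endfacet
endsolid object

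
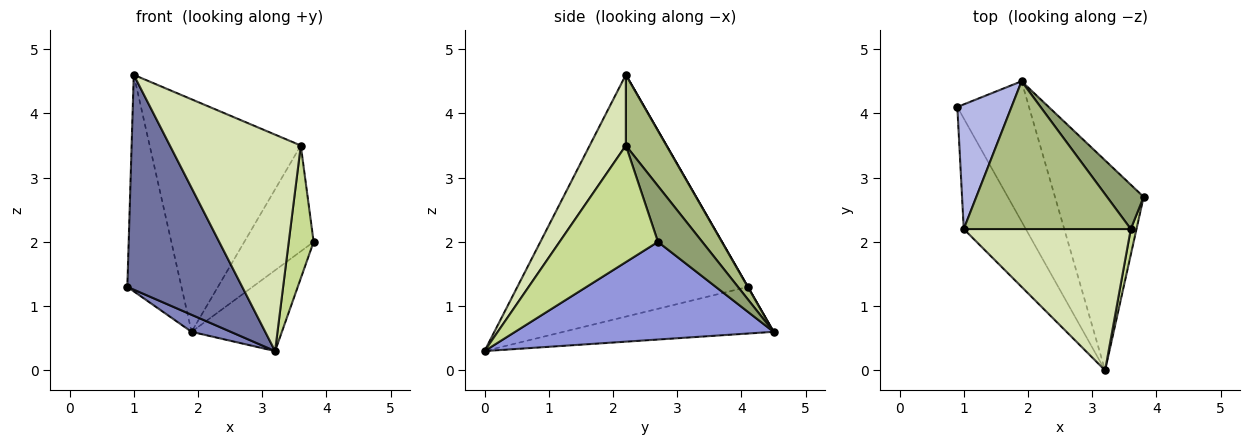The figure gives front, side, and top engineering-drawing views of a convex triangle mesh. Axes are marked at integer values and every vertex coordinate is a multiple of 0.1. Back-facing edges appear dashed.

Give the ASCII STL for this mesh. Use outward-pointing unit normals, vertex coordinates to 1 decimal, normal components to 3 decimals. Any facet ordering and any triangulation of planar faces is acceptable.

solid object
 facet normal -0.872 -0.435 -0.224
  outer loop
   vertex 1.0 2.2 4.6
   vertex 0.9 4.1 1.3
   vertex 3.2 0.0 0.3
  endloop
 endfacet
 facet normal -0.543 -0.101 -0.834
  outer loop
   vertex 1.9 4.5 0.6
   vertex 3.2 0.0 0.3
   vertex 0.9 4.1 1.3
  endloop
 endfacet
 facet normal 0.717 0.250 -0.651
  outer loop
   vertex 1.9 4.5 0.6
   vertex 3.8 2.7 2.0
   vertex 3.2 0.0 0.3
  endloop
 endfacet
 facet normal 0.003 0.867 0.499
  outer loop
   vertex 1.9 4.5 0.6
   vertex 0.9 4.1 1.3
   vertex 1.0 2.2 4.6
  endloop
 endfacet
 facet normal 0.508 0.795 0.333
  outer loop
   vertex 3.6 2.2 3.5
   vertex 3.8 2.7 2.0
   vertex 1.9 4.5 0.6
  endloop
 endfacet
 facet normal 0.221 0.823 0.523
  outer loop
   vertex 3.6 2.2 3.5
   vertex 1.9 4.5 0.6
   vertex 1.0 2.2 4.6
  endloop
 endfacet
 facet normal 0.968 -0.245 0.047
  outer loop
   vertex 3.6 2.2 3.5
   vertex 3.2 0.0 0.3
   vertex 3.8 2.7 2.0
  endloop
 endfacet
 facet normal 0.225 -0.816 0.533
  outer loop
   vertex 3.6 2.2 3.5
   vertex 1.0 2.2 4.6
   vertex 3.2 0.0 0.3
  endloop
 endfacet
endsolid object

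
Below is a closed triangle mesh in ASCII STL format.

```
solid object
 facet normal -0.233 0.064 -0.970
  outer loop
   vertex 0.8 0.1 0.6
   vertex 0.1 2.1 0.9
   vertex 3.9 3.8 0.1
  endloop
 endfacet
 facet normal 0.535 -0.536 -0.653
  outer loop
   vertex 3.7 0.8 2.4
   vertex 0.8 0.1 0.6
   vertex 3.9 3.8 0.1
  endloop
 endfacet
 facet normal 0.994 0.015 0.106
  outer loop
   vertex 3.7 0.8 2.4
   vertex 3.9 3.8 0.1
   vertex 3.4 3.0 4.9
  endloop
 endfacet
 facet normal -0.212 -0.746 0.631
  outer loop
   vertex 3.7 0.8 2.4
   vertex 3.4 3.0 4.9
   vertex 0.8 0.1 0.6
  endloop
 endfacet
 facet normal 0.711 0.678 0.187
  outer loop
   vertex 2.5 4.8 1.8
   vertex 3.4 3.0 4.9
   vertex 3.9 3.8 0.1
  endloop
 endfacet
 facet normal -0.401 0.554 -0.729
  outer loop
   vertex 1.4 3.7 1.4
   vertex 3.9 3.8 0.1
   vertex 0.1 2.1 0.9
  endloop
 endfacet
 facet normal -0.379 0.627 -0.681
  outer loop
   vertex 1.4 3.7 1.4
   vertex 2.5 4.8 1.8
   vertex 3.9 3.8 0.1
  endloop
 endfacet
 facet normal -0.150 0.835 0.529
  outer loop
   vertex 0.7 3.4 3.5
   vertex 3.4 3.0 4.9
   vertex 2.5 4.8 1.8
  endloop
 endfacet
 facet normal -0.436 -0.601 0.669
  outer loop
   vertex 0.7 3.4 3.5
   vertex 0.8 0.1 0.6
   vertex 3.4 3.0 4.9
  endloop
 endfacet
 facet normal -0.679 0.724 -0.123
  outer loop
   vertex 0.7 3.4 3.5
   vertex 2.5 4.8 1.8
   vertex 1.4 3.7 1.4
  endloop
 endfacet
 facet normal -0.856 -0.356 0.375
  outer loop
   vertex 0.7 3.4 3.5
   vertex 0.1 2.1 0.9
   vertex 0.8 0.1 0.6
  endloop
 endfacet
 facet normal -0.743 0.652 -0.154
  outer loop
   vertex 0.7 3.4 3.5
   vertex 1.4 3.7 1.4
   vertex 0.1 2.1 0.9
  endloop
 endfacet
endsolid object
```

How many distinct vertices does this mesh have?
8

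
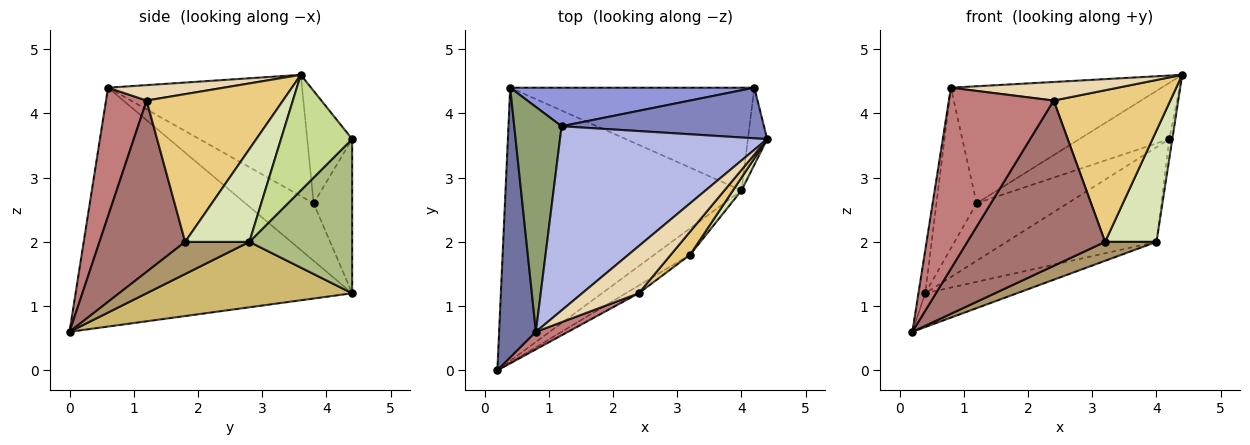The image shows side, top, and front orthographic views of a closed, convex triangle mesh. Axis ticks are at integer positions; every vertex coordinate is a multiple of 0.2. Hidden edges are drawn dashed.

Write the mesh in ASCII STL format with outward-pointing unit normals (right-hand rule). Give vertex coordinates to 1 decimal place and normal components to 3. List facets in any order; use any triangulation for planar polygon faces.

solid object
 facet normal -0.988 0.024 0.152
  outer loop
   vertex 0.8 0.6 4.4
   vertex 0.4 4.4 1.2
   vertex 0.2 0.0 0.6
  endloop
 endfacet
 facet normal -0.348 0.697 0.627
  outer loop
   vertex 1.2 3.8 2.6
   vertex 4.4 3.6 4.6
   vertex 4.2 4.4 3.6
  endloop
 endfacet
 facet normal -0.332 0.783 0.525
  outer loop
   vertex 1.2 3.8 2.6
   vertex 4.2 4.4 3.6
   vertex 0.4 4.4 1.2
  endloop
 endfacet
 facet normal -0.443 0.481 0.757
  outer loop
   vertex 1.2 3.8 2.6
   vertex 0.8 0.6 4.4
   vertex 4.4 3.6 4.6
  endloop
 endfacet
 facet normal -0.703 0.413 0.579
  outer loop
   vertex 1.2 3.8 2.6
   vertex 0.4 4.4 1.2
   vertex 0.8 0.6 4.4
  endloop
 endfacet
 facet normal 0.421 0.614 -0.667
  outer loop
   vertex 4.0 2.8 2.0
   vertex 0.4 4.4 1.2
   vertex 4.2 4.4 3.6
  endloop
 endfacet
 facet normal 0.986 0.041 -0.164
  outer loop
   vertex 4.0 2.8 2.0
   vertex 4.2 4.4 3.6
   vertex 4.4 3.6 4.6
  endloop
 endfacet
 facet normal 0.779 -0.623 0.072
  outer loop
   vertex 4.0 2.8 2.0
   vertex 4.4 3.6 4.6
   vertex 3.2 1.8 2.0
  endloop
 endfacet
 facet normal 0.589 -0.471 -0.656
  outer loop
   vertex 4.0 2.8 2.0
   vertex 3.2 1.8 2.0
   vertex 0.2 0.0 0.6
  endloop
 endfacet
 facet normal 0.265 0.118 -0.957
  outer loop
   vertex 4.0 2.8 2.0
   vertex 0.2 0.0 0.6
   vertex 0.4 4.4 1.2
  endloop
 endfacet
 facet normal 0.756 -0.647 0.099
  outer loop
   vertex 2.4 1.2 4.2
   vertex 3.2 1.8 2.0
   vertex 4.4 3.6 4.6
  endloop
 endfacet
 facet normal 0.246 -0.355 0.902
  outer loop
   vertex 2.4 1.2 4.2
   vertex 4.4 3.6 4.6
   vertex 0.8 0.6 4.4
  endloop
 endfacet
 facet normal 0.528 -0.849 -0.040
  outer loop
   vertex 2.4 1.2 4.2
   vertex 0.2 0.0 0.6
   vertex 3.2 1.8 2.0
  endloop
 endfacet
 facet normal 0.360 -0.929 0.090
  outer loop
   vertex 2.4 1.2 4.2
   vertex 0.8 0.6 4.4
   vertex 0.2 0.0 0.6
  endloop
 endfacet
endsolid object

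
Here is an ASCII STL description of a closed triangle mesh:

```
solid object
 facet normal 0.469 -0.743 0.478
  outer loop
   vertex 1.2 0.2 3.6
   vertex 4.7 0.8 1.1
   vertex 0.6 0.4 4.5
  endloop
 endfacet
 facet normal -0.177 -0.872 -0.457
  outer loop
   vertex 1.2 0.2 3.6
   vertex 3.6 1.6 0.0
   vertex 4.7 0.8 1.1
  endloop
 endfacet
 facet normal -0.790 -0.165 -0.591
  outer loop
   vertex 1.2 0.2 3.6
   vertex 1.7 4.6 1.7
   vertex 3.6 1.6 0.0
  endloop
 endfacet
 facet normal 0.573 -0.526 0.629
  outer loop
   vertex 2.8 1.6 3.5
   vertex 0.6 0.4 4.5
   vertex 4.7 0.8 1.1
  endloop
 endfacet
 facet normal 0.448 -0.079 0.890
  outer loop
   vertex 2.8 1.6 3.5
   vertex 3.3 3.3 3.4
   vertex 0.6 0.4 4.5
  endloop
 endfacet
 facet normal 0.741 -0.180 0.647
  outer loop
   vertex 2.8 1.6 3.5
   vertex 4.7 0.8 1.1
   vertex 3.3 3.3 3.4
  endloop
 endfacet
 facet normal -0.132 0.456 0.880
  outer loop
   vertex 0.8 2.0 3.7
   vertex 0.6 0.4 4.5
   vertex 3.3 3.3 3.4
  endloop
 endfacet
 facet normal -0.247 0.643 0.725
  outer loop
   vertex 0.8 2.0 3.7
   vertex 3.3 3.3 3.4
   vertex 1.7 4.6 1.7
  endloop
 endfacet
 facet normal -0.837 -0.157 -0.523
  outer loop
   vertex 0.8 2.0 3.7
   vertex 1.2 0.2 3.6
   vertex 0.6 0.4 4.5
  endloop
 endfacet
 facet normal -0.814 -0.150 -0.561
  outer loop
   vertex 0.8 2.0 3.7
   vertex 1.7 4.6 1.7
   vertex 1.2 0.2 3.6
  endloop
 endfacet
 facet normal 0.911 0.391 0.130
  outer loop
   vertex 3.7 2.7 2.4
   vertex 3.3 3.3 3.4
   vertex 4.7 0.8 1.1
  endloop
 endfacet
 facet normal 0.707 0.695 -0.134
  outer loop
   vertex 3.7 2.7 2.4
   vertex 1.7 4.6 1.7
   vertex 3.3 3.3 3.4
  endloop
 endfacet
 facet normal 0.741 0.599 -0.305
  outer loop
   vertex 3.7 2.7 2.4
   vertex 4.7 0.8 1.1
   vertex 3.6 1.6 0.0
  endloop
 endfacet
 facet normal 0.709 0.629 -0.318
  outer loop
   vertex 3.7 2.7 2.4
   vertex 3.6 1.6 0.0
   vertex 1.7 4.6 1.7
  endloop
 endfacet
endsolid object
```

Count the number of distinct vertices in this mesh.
9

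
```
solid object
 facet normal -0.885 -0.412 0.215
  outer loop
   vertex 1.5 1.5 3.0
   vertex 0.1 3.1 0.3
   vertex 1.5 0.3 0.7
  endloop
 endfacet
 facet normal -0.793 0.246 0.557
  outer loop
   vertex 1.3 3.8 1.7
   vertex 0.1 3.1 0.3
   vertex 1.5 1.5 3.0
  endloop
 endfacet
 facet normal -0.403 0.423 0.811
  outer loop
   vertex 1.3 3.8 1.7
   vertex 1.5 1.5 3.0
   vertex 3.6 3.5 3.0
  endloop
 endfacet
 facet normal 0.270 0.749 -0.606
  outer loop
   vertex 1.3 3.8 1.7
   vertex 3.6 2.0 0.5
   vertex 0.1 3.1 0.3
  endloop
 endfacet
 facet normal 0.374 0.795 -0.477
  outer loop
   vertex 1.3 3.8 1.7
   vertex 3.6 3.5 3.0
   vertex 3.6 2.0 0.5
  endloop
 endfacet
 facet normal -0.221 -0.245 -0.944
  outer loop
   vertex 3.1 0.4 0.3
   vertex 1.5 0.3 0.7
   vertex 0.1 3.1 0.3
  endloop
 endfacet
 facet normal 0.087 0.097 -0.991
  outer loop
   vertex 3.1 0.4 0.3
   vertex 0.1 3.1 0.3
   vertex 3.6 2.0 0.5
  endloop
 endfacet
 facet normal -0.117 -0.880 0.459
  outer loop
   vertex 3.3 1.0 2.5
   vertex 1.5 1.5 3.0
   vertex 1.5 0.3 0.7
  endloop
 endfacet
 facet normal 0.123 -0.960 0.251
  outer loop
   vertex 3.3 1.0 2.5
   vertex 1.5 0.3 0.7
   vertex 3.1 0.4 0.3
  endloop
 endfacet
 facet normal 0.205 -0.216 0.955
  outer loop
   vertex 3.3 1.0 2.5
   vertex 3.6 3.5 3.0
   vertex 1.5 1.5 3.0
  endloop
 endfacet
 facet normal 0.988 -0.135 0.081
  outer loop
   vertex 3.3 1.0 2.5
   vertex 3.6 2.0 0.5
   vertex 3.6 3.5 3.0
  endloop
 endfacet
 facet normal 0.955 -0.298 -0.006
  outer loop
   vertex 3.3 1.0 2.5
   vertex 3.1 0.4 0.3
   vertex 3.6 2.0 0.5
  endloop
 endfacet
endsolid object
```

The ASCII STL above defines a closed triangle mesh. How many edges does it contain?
18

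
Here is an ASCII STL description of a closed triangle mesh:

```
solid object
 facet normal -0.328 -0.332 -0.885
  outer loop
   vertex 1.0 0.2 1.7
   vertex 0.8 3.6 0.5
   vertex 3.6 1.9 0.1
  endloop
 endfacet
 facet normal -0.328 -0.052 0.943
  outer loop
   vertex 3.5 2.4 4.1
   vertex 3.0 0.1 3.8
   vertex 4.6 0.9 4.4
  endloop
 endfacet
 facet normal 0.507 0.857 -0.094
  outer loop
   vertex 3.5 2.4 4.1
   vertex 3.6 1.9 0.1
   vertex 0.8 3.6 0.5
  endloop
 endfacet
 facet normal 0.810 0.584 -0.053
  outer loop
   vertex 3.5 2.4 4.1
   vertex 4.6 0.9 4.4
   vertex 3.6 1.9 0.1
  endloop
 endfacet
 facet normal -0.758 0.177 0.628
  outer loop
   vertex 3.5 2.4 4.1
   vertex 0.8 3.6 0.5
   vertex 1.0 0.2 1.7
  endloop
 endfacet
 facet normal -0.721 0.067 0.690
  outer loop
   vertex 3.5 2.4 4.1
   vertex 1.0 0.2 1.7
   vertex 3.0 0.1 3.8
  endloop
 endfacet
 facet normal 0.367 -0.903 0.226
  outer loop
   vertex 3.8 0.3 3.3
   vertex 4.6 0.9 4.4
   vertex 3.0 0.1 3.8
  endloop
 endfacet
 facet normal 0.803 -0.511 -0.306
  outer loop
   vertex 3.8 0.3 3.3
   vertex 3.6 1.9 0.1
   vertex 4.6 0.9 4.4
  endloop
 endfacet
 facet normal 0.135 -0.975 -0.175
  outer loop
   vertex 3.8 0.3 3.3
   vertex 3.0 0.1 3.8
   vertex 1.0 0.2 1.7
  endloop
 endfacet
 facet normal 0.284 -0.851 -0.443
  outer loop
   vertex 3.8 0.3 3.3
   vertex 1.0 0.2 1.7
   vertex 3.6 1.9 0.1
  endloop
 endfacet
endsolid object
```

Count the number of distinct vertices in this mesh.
7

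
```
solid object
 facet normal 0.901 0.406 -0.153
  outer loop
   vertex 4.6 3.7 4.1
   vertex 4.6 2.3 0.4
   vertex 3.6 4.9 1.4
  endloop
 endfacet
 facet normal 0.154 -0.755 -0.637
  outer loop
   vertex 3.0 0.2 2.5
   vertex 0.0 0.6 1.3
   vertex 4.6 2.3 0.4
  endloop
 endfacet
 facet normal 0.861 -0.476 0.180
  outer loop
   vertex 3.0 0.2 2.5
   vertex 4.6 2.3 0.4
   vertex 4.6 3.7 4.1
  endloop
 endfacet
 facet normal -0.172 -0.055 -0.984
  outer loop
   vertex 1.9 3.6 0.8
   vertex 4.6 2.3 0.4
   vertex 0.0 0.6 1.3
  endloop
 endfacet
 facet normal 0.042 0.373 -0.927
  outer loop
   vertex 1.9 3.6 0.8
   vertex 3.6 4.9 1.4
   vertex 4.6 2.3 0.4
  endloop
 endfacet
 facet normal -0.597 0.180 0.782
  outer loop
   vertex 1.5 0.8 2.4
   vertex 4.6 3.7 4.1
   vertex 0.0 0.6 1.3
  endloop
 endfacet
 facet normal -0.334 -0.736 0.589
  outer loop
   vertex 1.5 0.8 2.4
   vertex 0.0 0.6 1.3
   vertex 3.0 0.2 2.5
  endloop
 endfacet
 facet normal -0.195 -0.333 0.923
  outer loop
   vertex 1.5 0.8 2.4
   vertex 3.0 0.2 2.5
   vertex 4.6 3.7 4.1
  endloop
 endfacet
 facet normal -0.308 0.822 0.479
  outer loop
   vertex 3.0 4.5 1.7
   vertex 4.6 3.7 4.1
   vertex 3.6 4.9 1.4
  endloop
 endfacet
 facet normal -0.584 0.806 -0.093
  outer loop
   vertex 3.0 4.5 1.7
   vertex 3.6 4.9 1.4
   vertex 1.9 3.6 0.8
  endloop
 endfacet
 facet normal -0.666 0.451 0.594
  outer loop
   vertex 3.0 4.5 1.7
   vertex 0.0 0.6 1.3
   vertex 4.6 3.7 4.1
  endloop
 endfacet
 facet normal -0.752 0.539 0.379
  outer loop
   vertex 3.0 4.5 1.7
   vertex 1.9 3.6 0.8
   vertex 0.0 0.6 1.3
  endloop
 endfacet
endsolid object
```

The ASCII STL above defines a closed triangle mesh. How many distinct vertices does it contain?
8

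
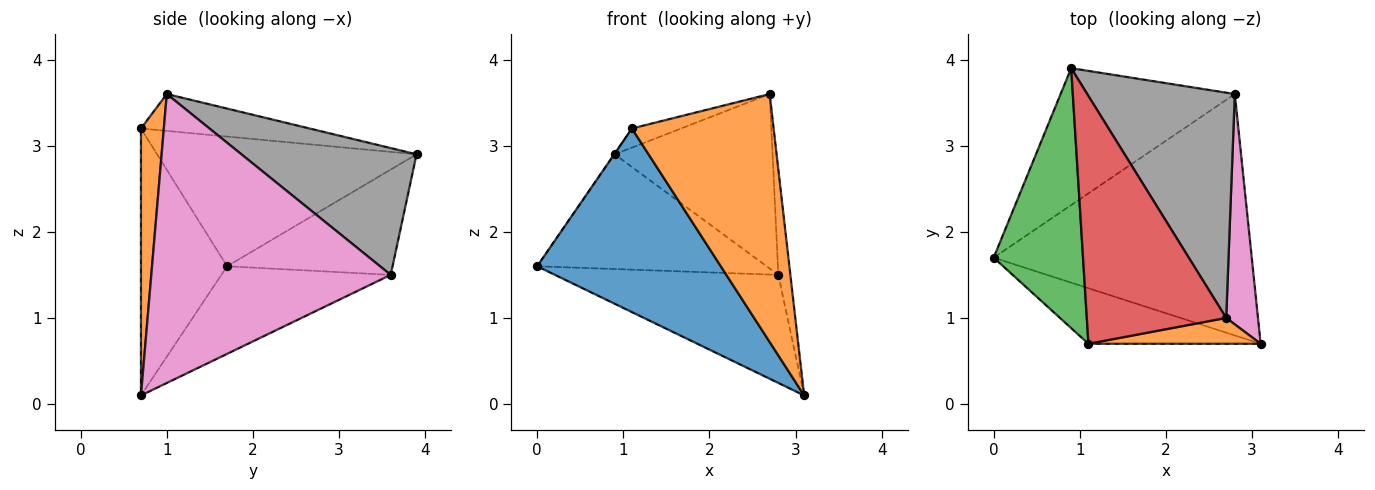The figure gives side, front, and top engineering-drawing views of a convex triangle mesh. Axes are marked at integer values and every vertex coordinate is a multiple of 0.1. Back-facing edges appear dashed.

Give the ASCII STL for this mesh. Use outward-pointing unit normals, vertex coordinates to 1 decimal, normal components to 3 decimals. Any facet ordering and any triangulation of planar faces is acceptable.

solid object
 facet normal -0.410 -0.873 -0.264
  outer loop
   vertex 1.1 0.7 3.2
   vertex 0.0 1.7 1.6
   vertex 3.1 0.7 0.1
  endloop
 endfacet
 facet normal 0.159 -0.982 0.102
  outer loop
   vertex 1.1 0.7 3.2
   vertex 3.1 0.7 0.1
   vertex 2.7 1.0 3.6
  endloop
 endfacet
 facet normal -0.824 0.002 0.567
  outer loop
   vertex 1.1 0.7 3.2
   vertex 0.9 3.9 2.9
   vertex 0.0 1.7 1.6
  endloop
 endfacet
 facet normal -0.255 0.074 0.964
  outer loop
   vertex 1.1 0.7 3.2
   vertex 2.7 1.0 3.6
   vertex 0.9 3.9 2.9
  endloop
 endfacet
 facet normal -0.296 0.390 -0.872
  outer loop
   vertex 2.8 3.6 1.5
   vertex 3.1 0.7 0.1
   vertex 0.0 1.7 1.6
  endloop
 endfacet
 facet normal -0.420 0.583 -0.695
  outer loop
   vertex 2.8 3.6 1.5
   vertex 0.0 1.7 1.6
   vertex 0.9 3.9 2.9
  endloop
 endfacet
 facet normal 0.993 0.050 0.109
  outer loop
   vertex 2.8 3.6 1.5
   vertex 2.7 1.0 3.6
   vertex 3.1 0.7 0.1
  endloop
 endfacet
 facet normal 0.562 0.507 0.654
  outer loop
   vertex 2.8 3.6 1.5
   vertex 0.9 3.9 2.9
   vertex 2.7 1.0 3.6
  endloop
 endfacet
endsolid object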